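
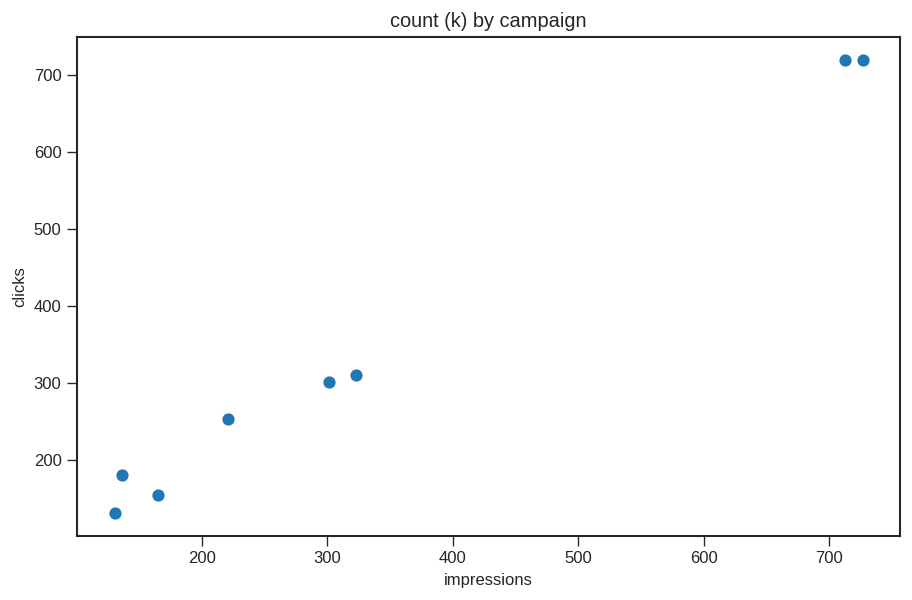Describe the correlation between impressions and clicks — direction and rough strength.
Points are positively correlated; strong (|r| ≈ 1.0).

positive, strong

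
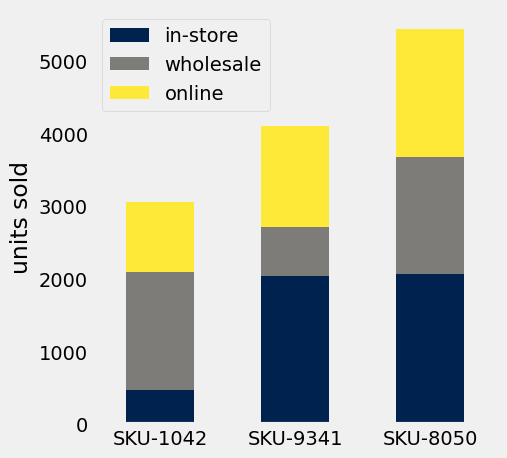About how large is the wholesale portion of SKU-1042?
≈ 1500

wholesale top ≈ 2000, bottom ≈ 500; segment ≈ 1500.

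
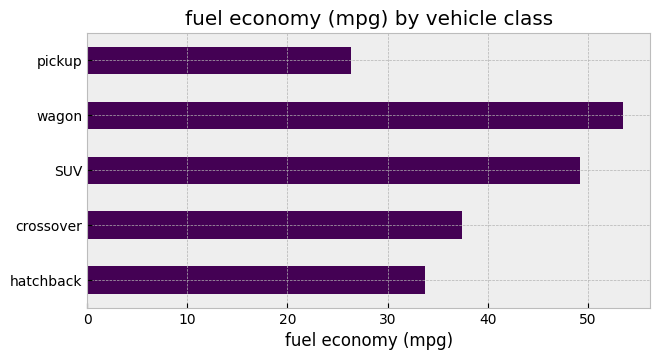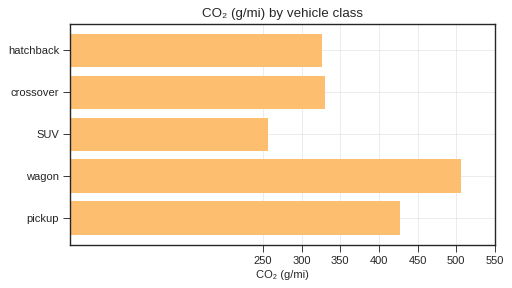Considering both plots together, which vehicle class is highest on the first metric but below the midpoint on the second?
SUV

Chart 2 median CO₂ (g/mi) ≈ 350; below-median vehicle classes: hatchback, SUV. Among those, SUV has the highest fuel economy (mpg) (≈ 50).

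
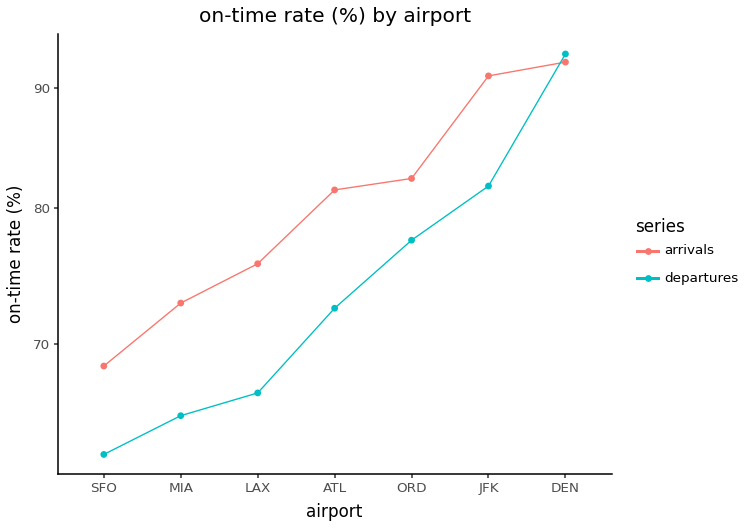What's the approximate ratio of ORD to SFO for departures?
ORD ≈ 80, SFO ≈ 65; 80/65 ≈ 1.23.

≈ 1.23×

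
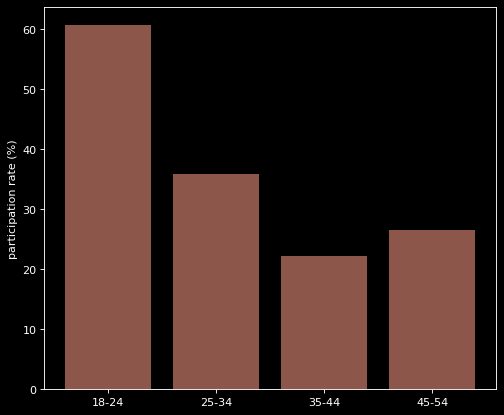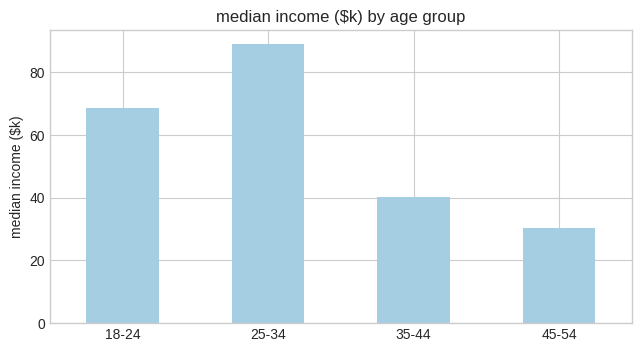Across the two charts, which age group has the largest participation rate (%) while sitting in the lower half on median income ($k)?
Chart 2 median median income ($k) ≈ 50; below-median age groups: 35-44, 45-54. Among those, 45-54 has the highest participation rate (%) (≈ 30).

45-54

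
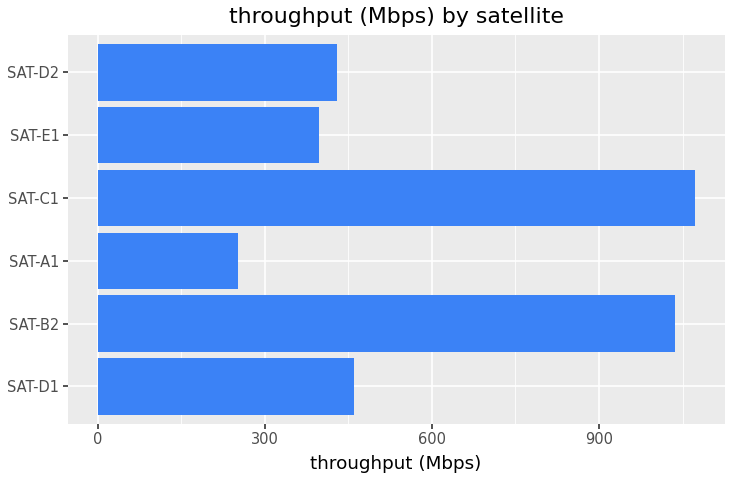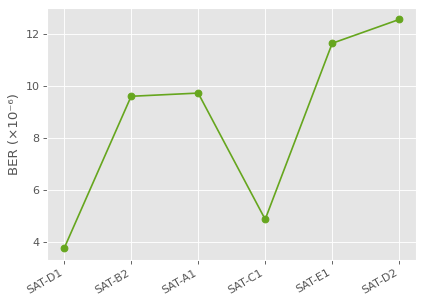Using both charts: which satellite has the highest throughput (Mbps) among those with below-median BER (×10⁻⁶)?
Chart 2 median BER (×10⁻⁶) ≈ 10; below-median satellites: SAT-D1, SAT-B2, SAT-C1. Among those, SAT-C1 has the highest throughput (Mbps) (≈ 1100).

SAT-C1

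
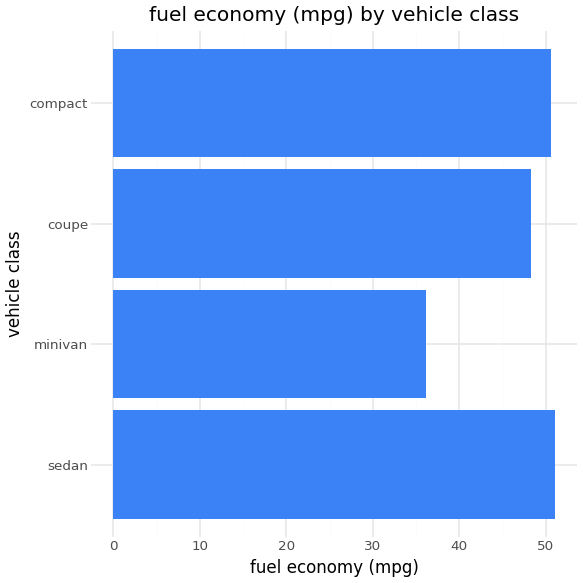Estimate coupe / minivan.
coupe ≈ 50, minivan ≈ 35; 50/35 ≈ 1.43.

≈ 1.43×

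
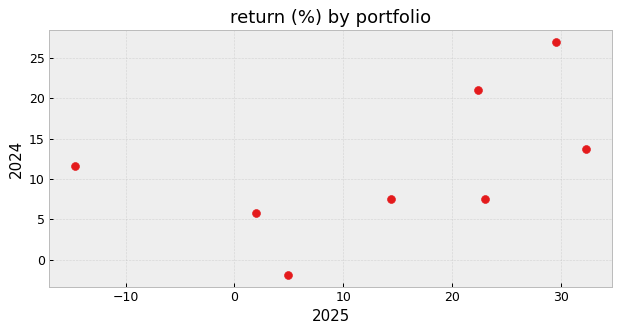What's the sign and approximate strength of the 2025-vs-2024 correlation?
Points are positively correlated; moderate (|r| ≈ 0.5).

positive, moderate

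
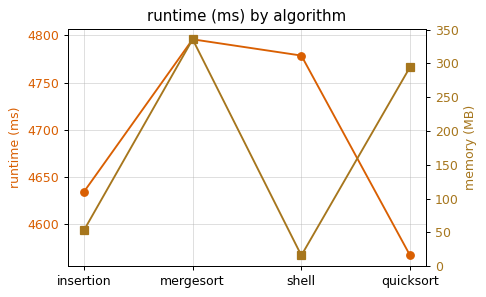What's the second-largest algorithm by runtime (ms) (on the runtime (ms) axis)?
Top 3 (on the runtime (ms) axis): mergesort ≈ 4800, shell ≈ 4780, insertion ≈ 4640.

shell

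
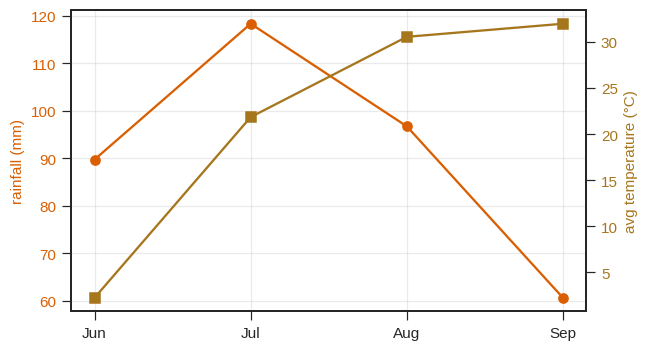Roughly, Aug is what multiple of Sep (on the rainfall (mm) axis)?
≈ 1.58×

Aug ≈ 95, Sep ≈ 60; 95/60 ≈ 1.58.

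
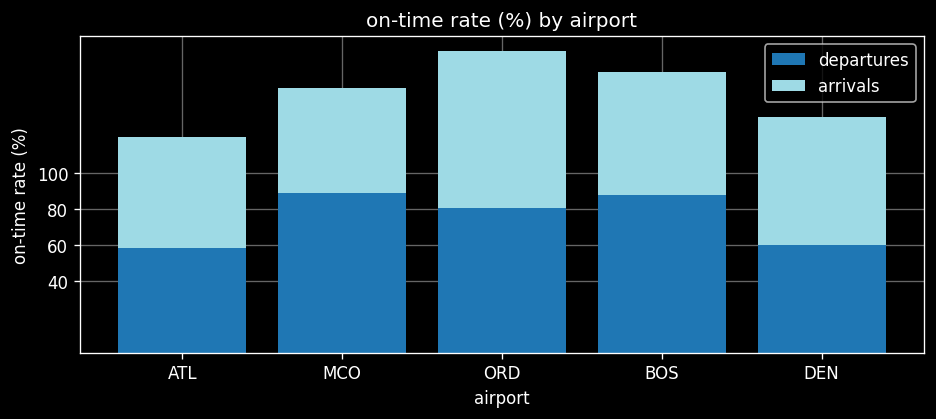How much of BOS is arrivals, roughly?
arrivals top ≈ 160, bottom ≈ 80; segment ≈ 80.

≈ 80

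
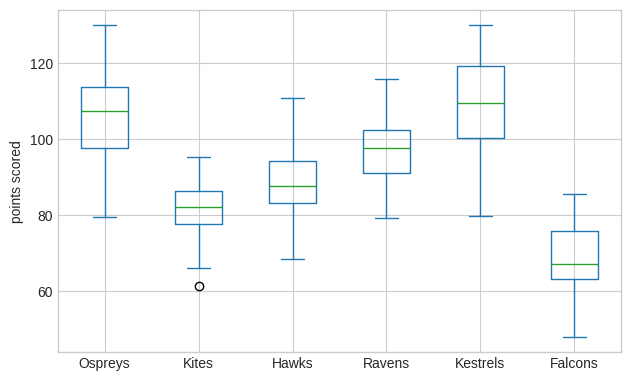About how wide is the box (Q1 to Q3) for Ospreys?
≈ 15

Q3 ≈ 115, Q1 ≈ 100; IQR ≈ 15.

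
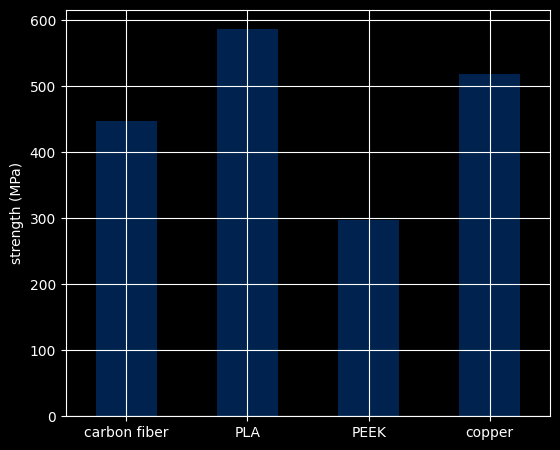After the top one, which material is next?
Top 3: PLA ≈ 600, copper ≈ 500, carbon fiber ≈ 450.

copper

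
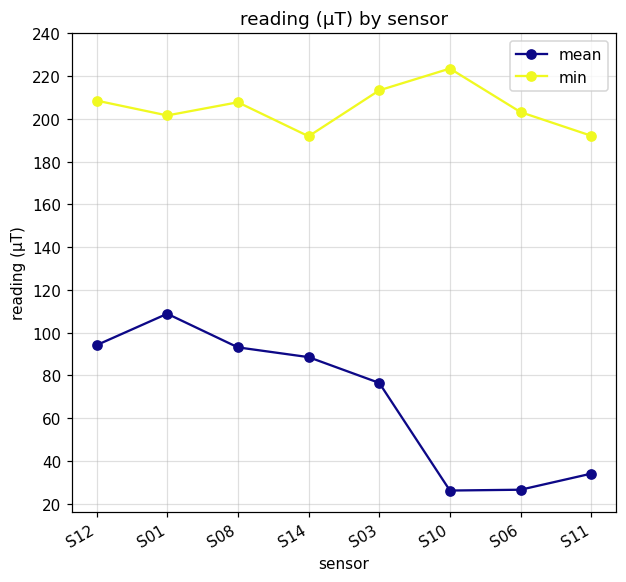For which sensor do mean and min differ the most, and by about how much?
S10: mean ≈ 20, min ≈ 220 → gap ≈ 200. Next-largest (S06) is only ≈ 180.

S10, ≈ 200 µT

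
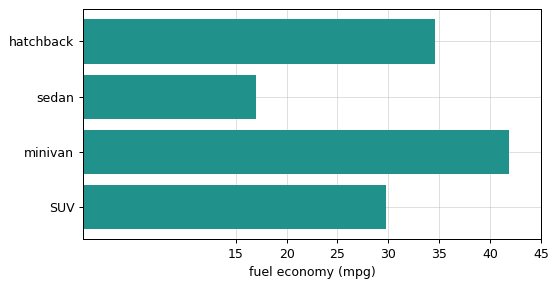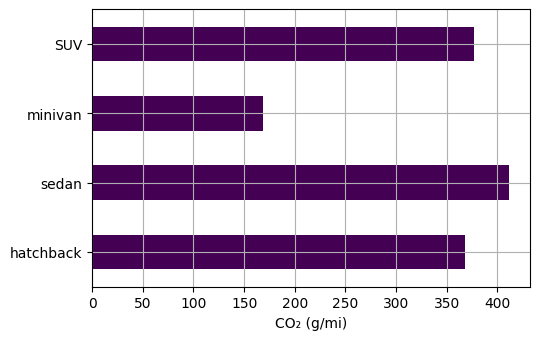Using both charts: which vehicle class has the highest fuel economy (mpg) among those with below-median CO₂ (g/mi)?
Chart 2 median CO₂ (g/mi) ≈ 350; below-median vehicle classes: hatchback, minivan. Among those, minivan has the highest fuel economy (mpg) (≈ 40).

minivan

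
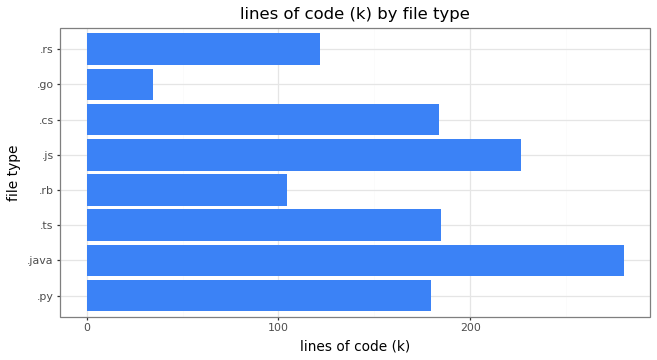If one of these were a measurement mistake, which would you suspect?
.go ≈ 25; the rest sit between ≈ 100 and ≈ 275.

.go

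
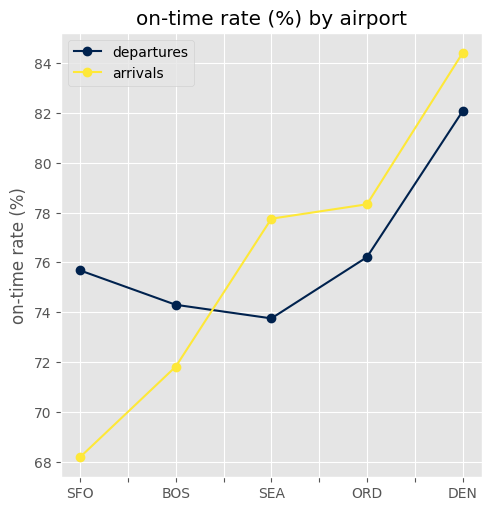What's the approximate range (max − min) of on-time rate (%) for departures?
≈ 8

Max DEN ≈ 82, min SEA ≈ 74; range ≈ 8.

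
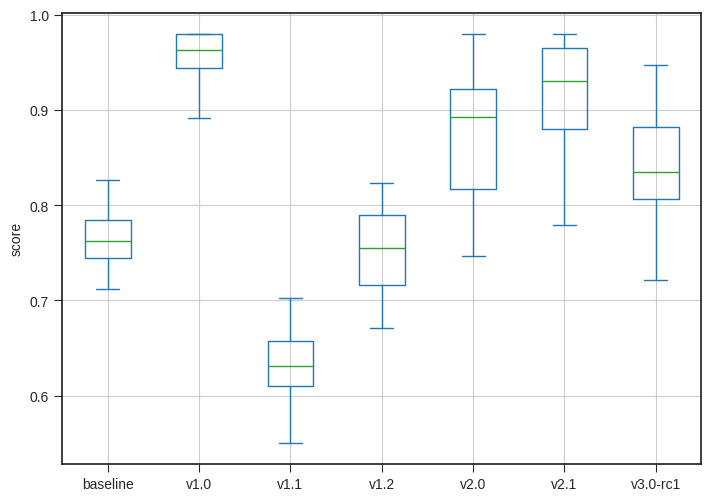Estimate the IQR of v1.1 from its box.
Q3 ≈ 0.65, Q1 ≈ 0.60; IQR ≈ 0.05.

≈ 0.05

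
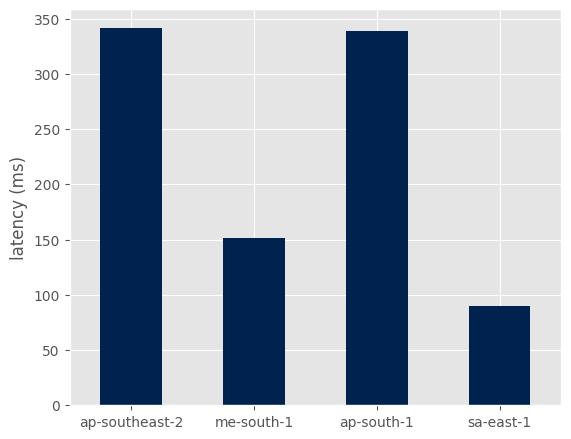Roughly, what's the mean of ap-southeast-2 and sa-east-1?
(350 + 100) / 2 ≈ 225.

≈ 225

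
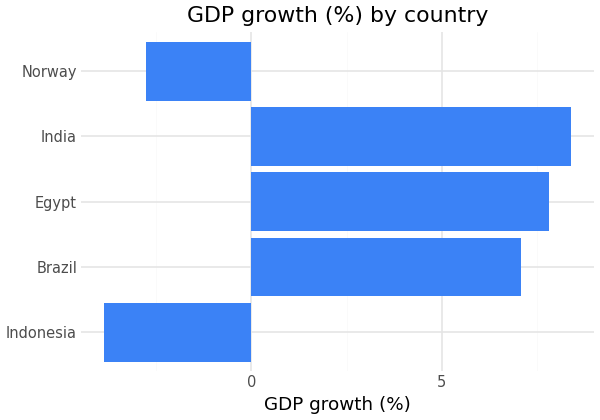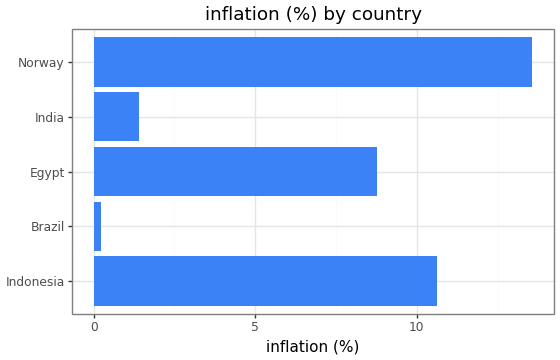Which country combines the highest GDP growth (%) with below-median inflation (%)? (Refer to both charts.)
Chart 2 median inflation (%) ≈ 8; below-median countries: Brazil, India. Among those, India has the highest GDP growth (%) (≈ 8).

India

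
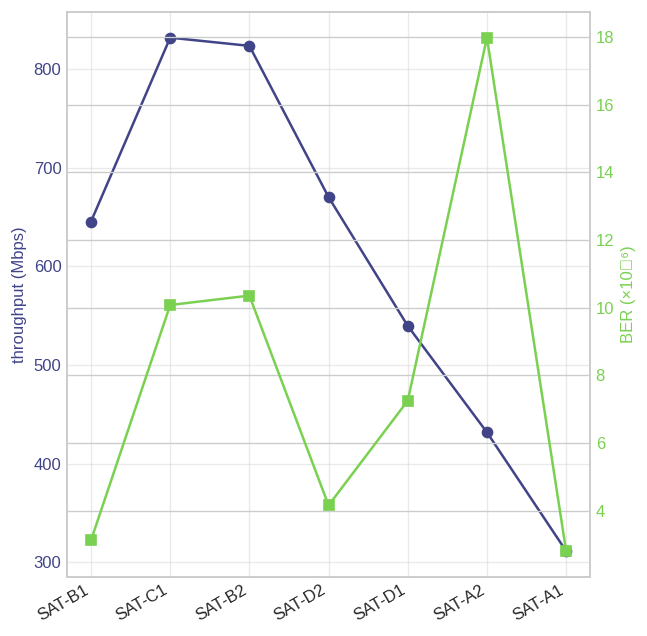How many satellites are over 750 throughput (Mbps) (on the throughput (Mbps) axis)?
2

Above 750: SAT-C1, SAT-B2.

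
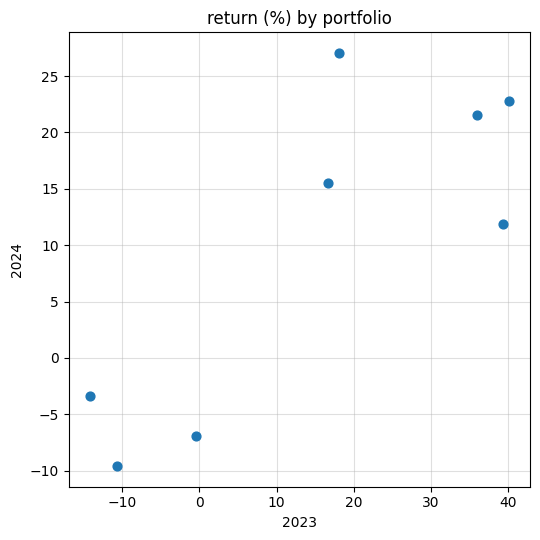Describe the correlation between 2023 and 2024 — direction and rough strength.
Points are positively correlated; strong (|r| ≈ 0.8).

positive, strong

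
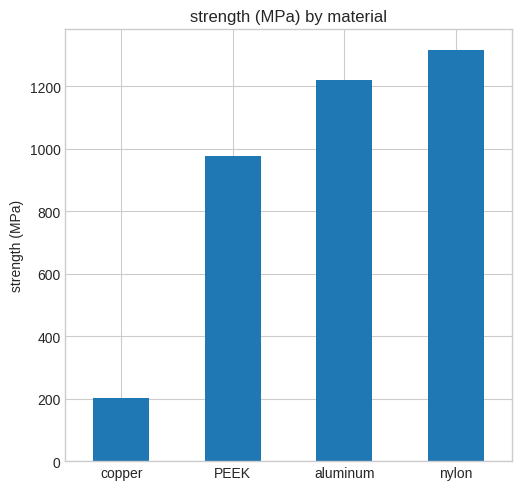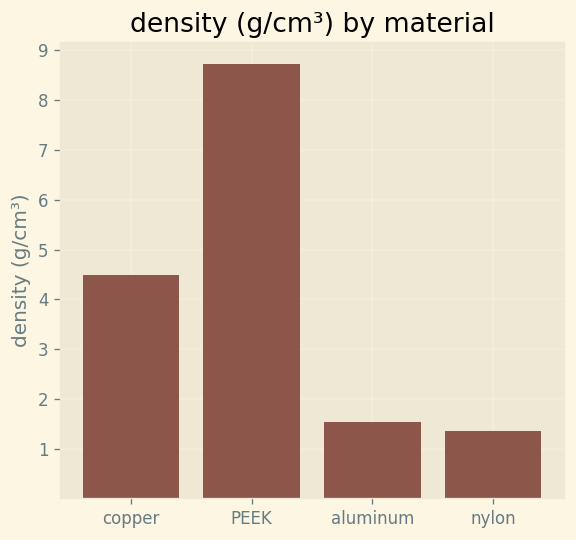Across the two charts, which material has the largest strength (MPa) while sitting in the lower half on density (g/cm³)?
Chart 2 median density (g/cm³) ≈ 3; below-median materials: aluminum, nylon. Among those, nylon has the highest strength (MPa) (≈ 1400).

nylon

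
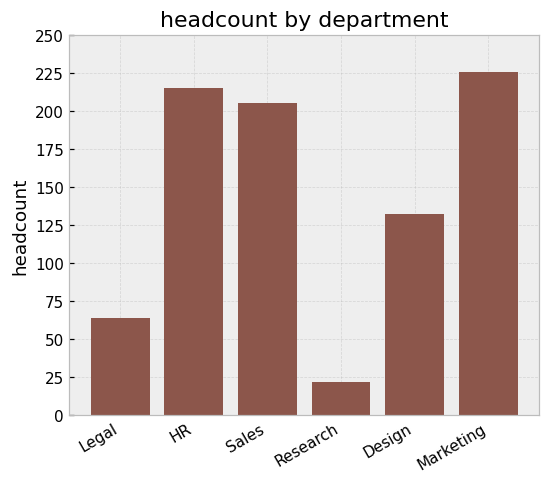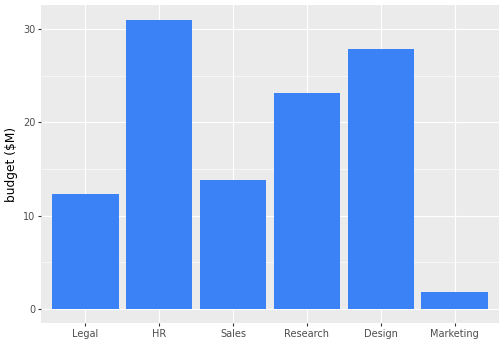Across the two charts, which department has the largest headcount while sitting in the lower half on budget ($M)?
Marketing

Chart 2 median budget ($M) ≈ 20; below-median departments: Legal, Sales, Marketing. Among those, Marketing has the highest headcount (≈ 225).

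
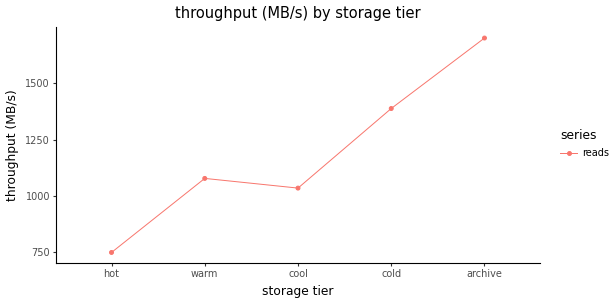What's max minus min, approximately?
≈ 1000

Max archive ≈ 1700, min hot ≈ 700; range ≈ 1000.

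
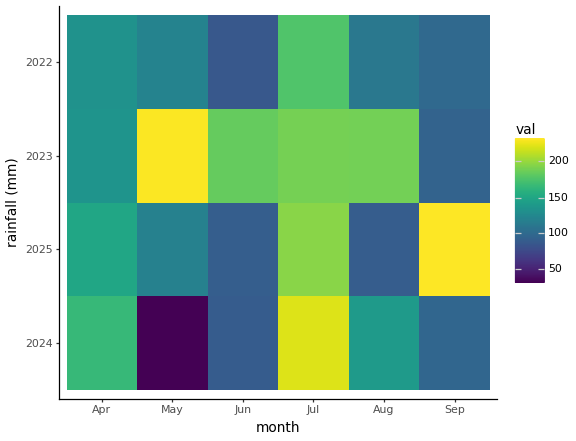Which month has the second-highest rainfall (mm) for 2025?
Jul

Top 3 for 2025: Sep ≈ 240, Jul ≈ 200, Apr ≈ 160.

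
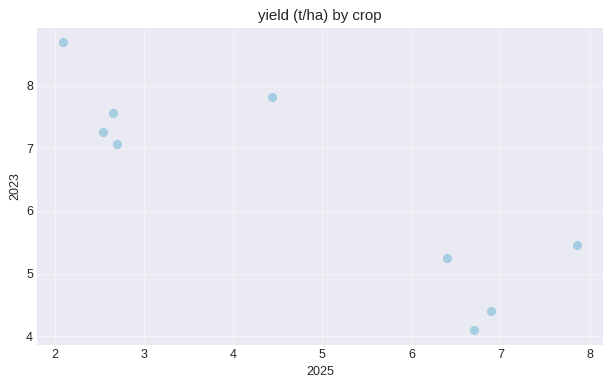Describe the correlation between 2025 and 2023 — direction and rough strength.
negative, strong

Points are negatively correlated; strong (|r| ≈ 0.9).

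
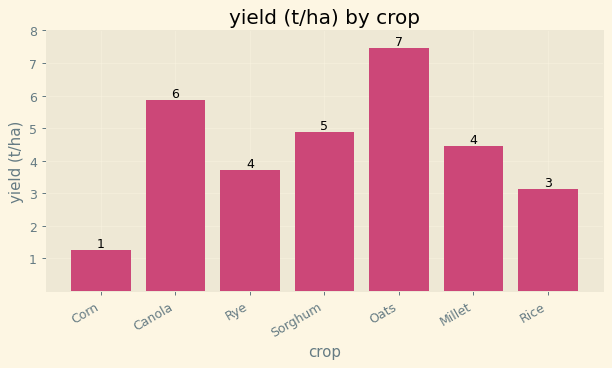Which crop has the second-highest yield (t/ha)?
Canola

Top 3: Oats ≈ 7, Canola ≈ 6, Sorghum ≈ 5.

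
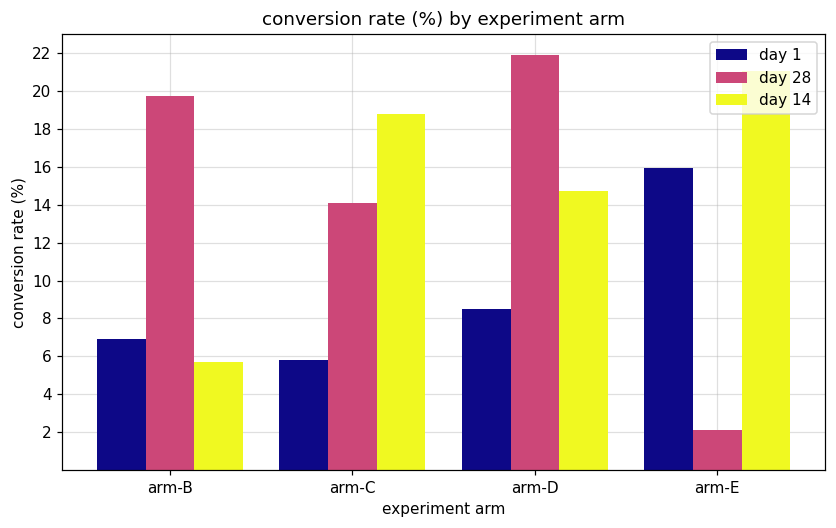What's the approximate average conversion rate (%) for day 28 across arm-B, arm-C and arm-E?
≈ 12

(20 + 14 + 2) / 3 ≈ 12.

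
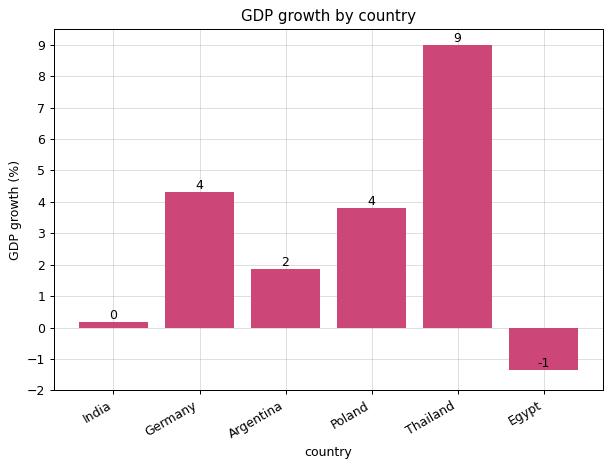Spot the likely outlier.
Thailand

Thailand ≈ 9; the rest sit between ≈ -1 and ≈ 4.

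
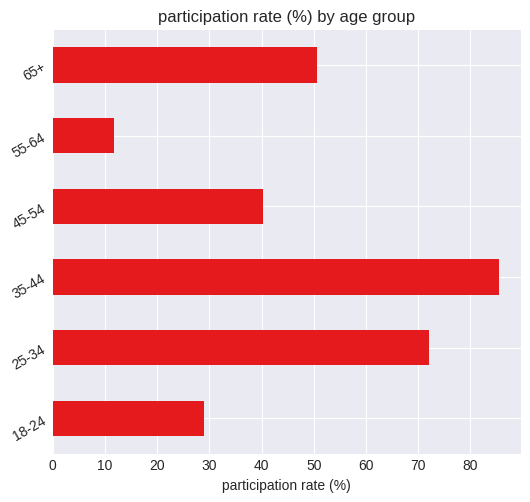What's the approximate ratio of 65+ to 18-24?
65+ ≈ 50, 18-24 ≈ 30; 50/30 ≈ 1.67.

≈ 1.67×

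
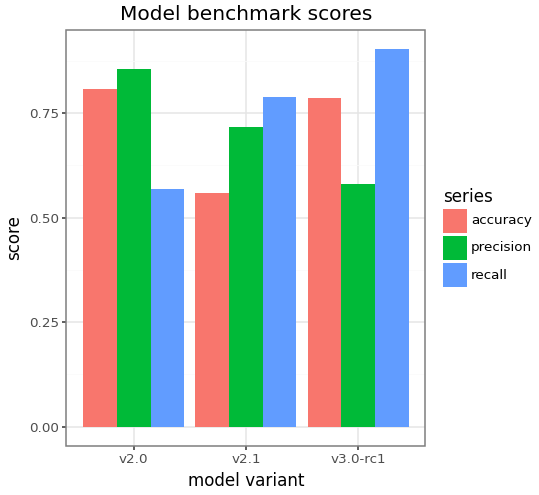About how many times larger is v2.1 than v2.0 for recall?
≈ 1.33×

v2.1 ≈ 0.8, v2.0 ≈ 0.6; 0.8/0.6 ≈ 1.33.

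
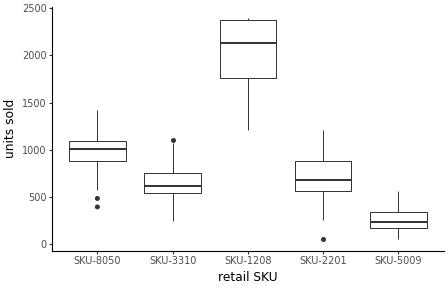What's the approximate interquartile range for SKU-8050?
Q3 ≈ 1000, Q1 ≈ 800; IQR ≈ 200.

≈ 200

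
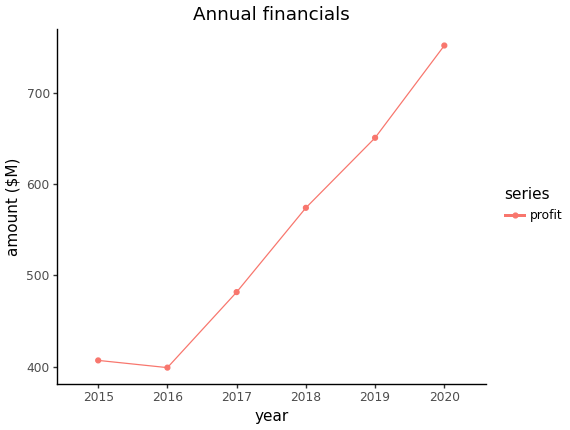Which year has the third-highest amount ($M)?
2018

Top 4: 2020 ≈ 750, 2019 ≈ 650, 2018 ≈ 550, 2017 ≈ 500.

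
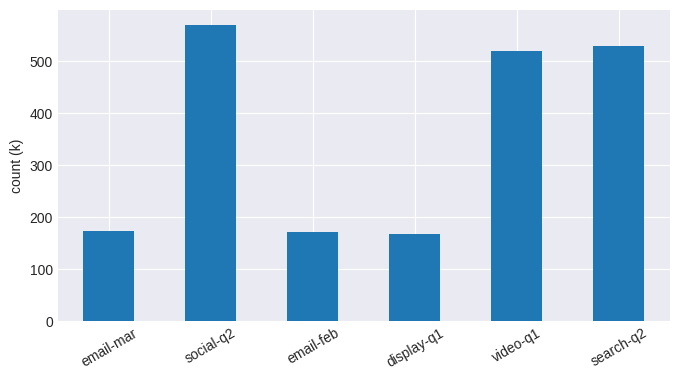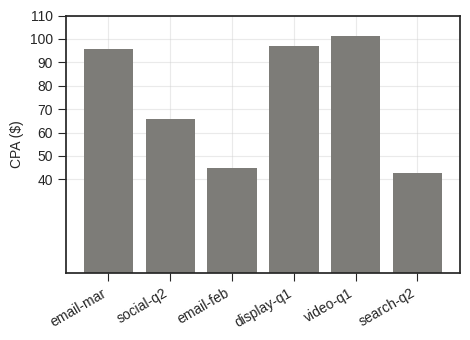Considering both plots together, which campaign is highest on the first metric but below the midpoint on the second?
Chart 2 median CPA ($) ≈ 80; below-median campaigns: social-q2, email-feb, search-q2. Among those, social-q2 has the highest count (k) (≈ 600).

social-q2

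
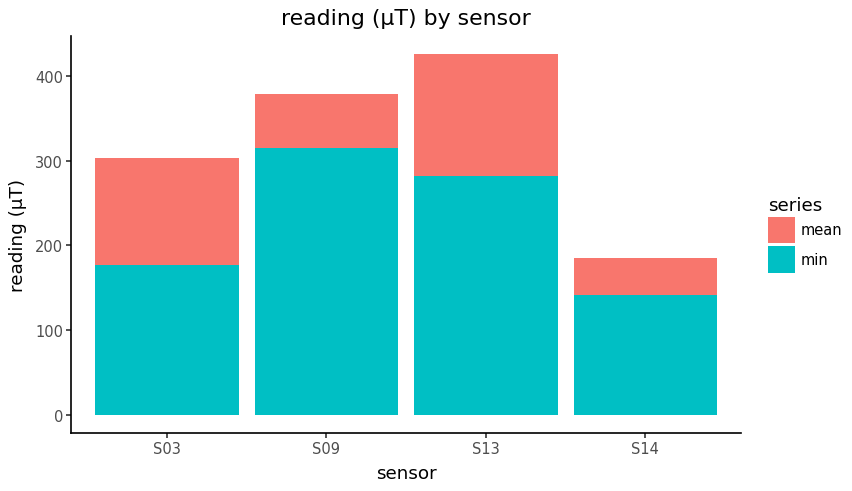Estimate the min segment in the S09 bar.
min top ≈ 300, bottom ≈ 0; segment ≈ 300.

≈ 300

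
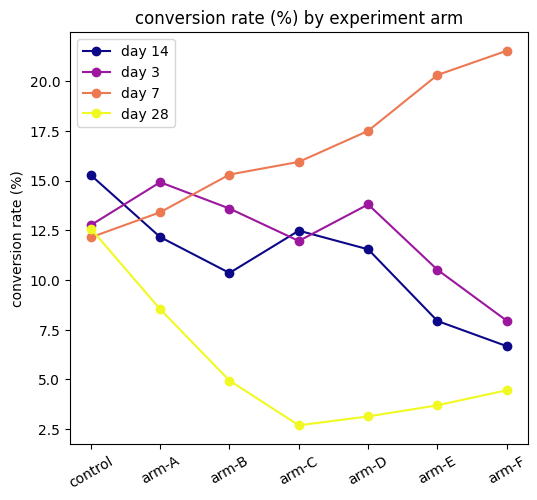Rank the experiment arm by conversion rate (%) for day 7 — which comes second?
Top 3 for day 7: arm-F ≈ 22, arm-E ≈ 20, arm-D ≈ 18.

arm-E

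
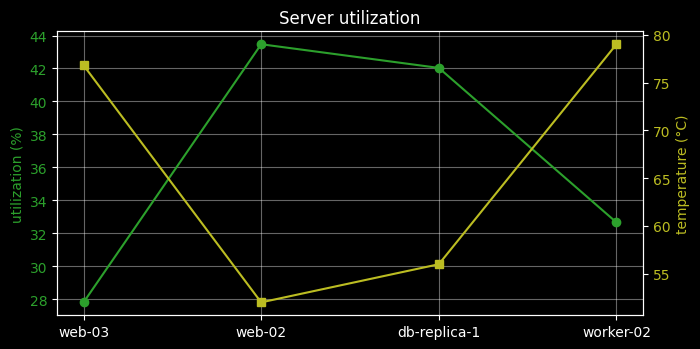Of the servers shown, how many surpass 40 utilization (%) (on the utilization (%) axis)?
2

Above 40: web-02, db-replica-1.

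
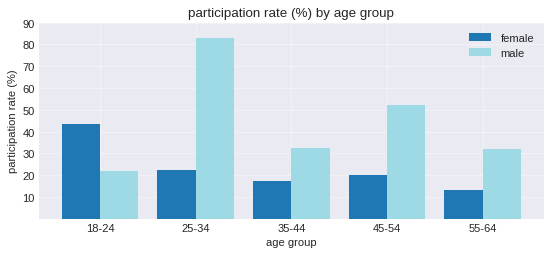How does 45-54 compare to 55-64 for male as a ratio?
≈ 1.67×

45-54 ≈ 50, 55-64 ≈ 30; 50/30 ≈ 1.67.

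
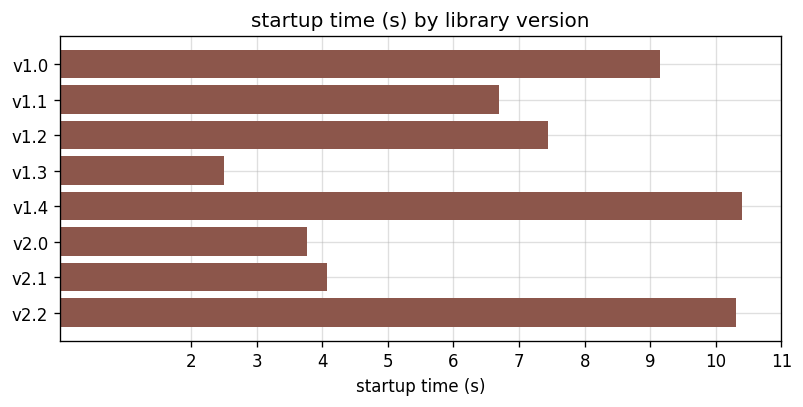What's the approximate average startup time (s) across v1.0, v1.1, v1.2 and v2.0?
≈ 7

(9 + 7 + 7 + 4) / 4 ≈ 7.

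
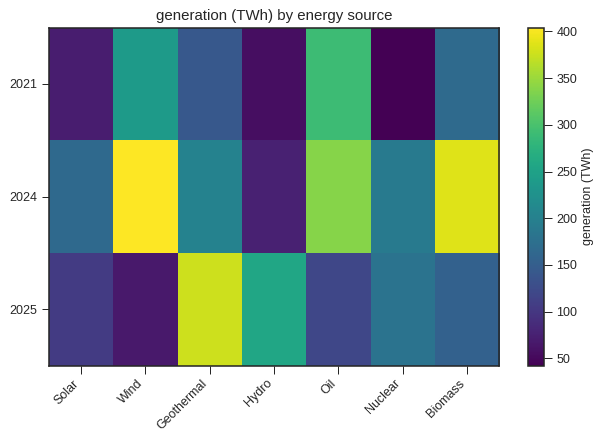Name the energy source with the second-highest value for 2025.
Hydro

Top 3 for 2025: Geothermal ≈ 400, Hydro ≈ 250, Nuclear ≈ 200.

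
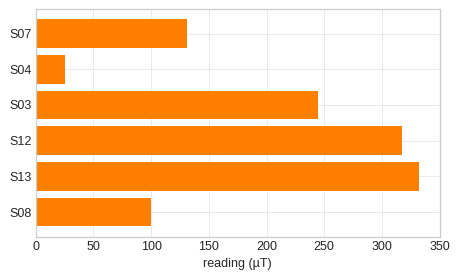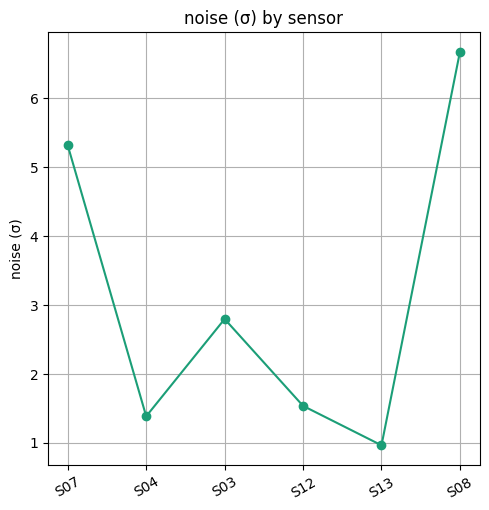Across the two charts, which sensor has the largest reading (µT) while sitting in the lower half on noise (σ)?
S13

Chart 2 median noise (σ) ≈ 2; below-median sensors: S04, S12, S13. Among those, S13 has the highest reading (µT) (≈ 350).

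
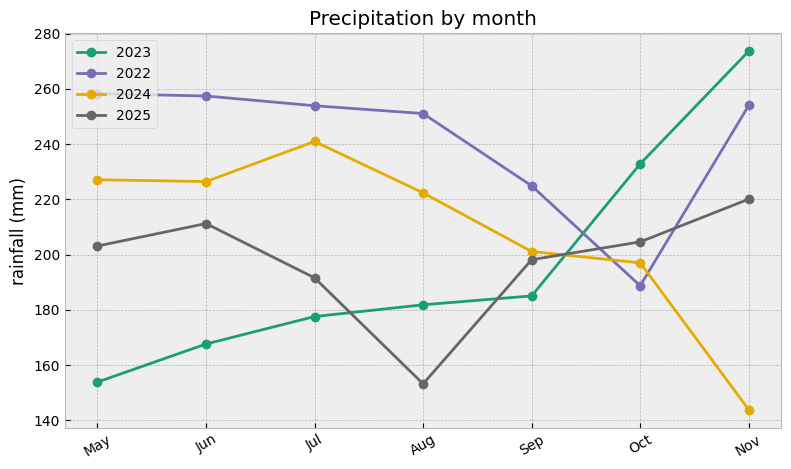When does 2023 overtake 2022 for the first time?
Sep: 2023 ≈ 180 vs 2022 ≈ 220 (not yet); Oct: 2023 ≈ 240 vs 2022 ≈ 180 (first crossover).

Oct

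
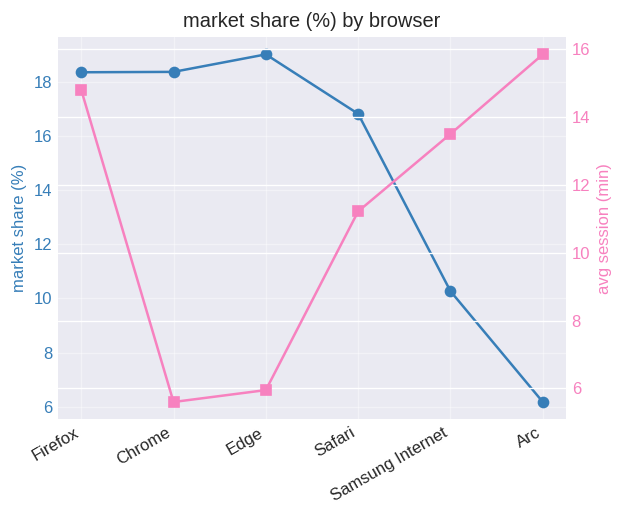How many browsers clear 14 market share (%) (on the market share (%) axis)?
Above 14: Firefox, Chrome, Edge, Safari.

4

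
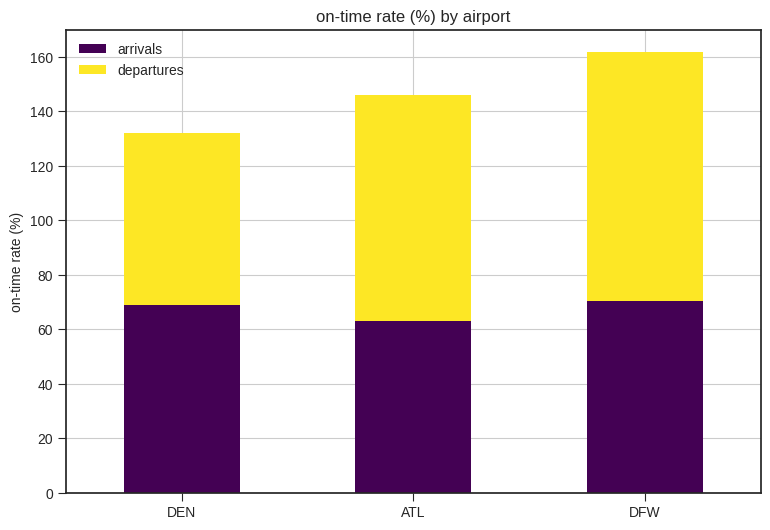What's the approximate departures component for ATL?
departures top ≈ 140, bottom ≈ 60; segment ≈ 80.

≈ 80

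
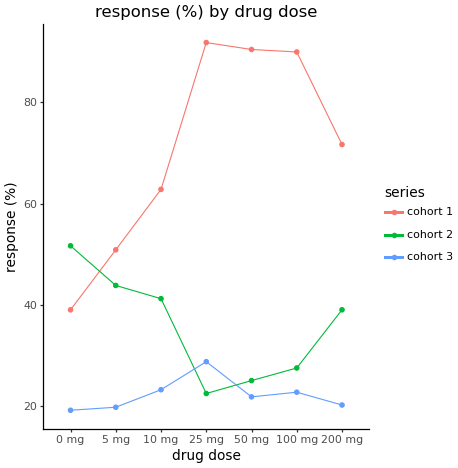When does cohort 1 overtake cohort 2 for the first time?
5 mg

0 mg: cohort 1 ≈ 40 vs cohort 2 ≈ 50 (not yet); 5 mg: cohort 1 ≈ 50 vs cohort 2 ≈ 40 (first crossover).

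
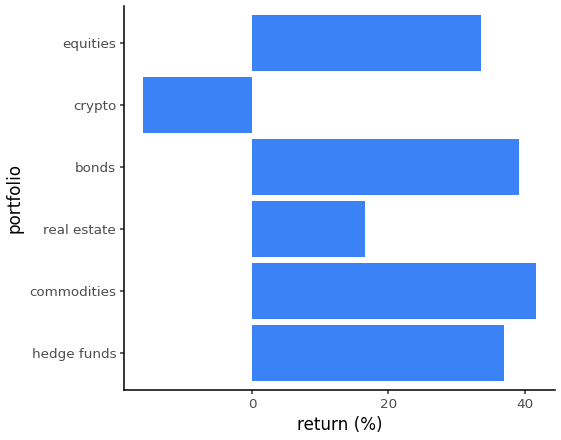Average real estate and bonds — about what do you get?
≈ 28

(15 + 40) / 2 ≈ 28.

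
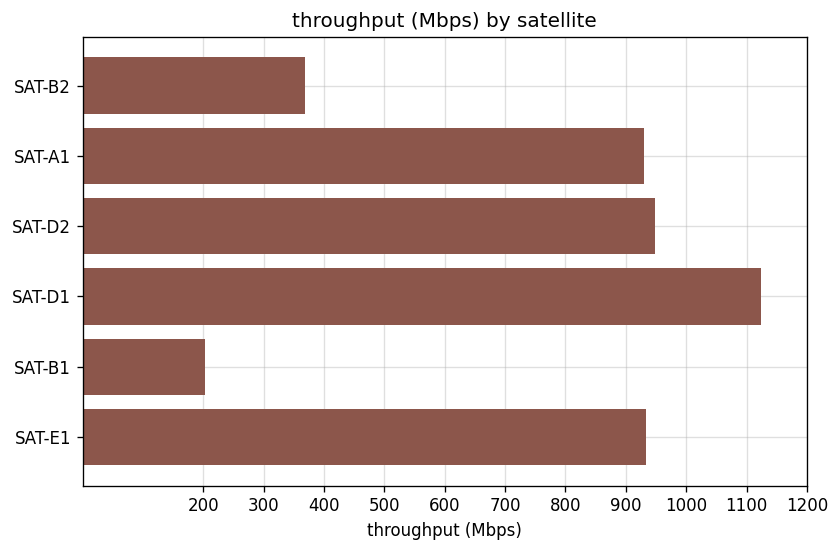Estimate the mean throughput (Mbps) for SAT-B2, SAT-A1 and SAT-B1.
≈ 500

(400 + 900 + 200) / 3 ≈ 500.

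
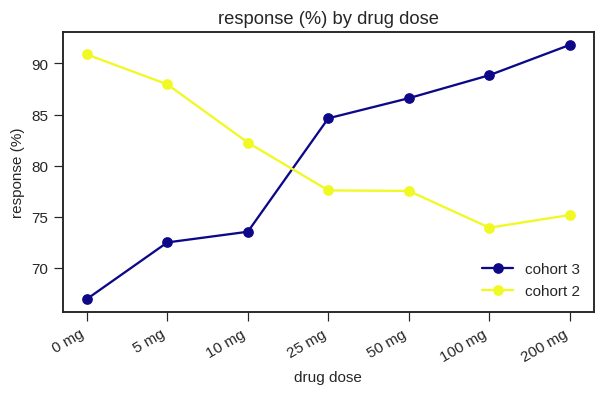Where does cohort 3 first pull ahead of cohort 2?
10 mg: cohort 3 ≈ 75 vs cohort 2 ≈ 80 (not yet); 25 mg: cohort 3 ≈ 85 vs cohort 2 ≈ 80 (first crossover).

25 mg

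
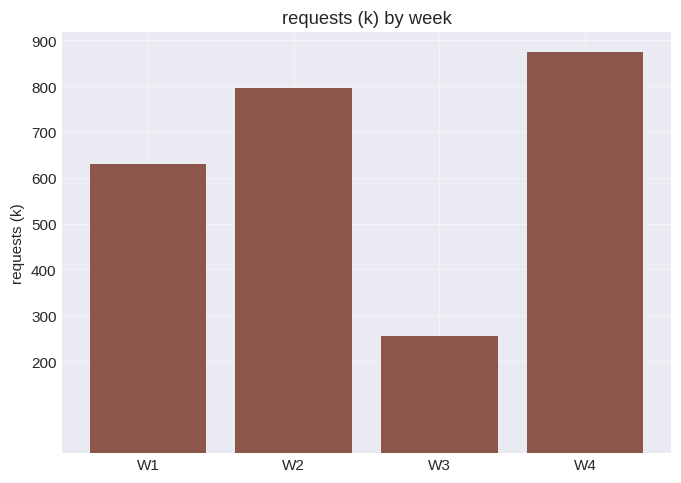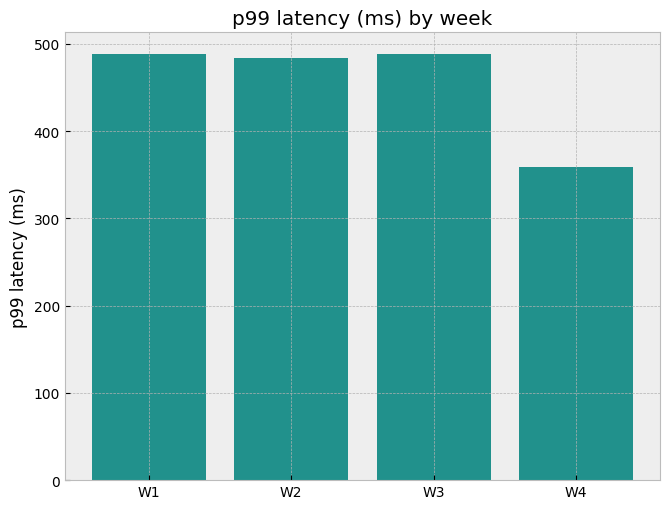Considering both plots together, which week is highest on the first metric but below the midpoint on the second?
Chart 2 median p99 latency (ms) ≈ 500; below-median weeks: W2, W4. Among those, W4 has the highest requests (k) (≈ 900).

W4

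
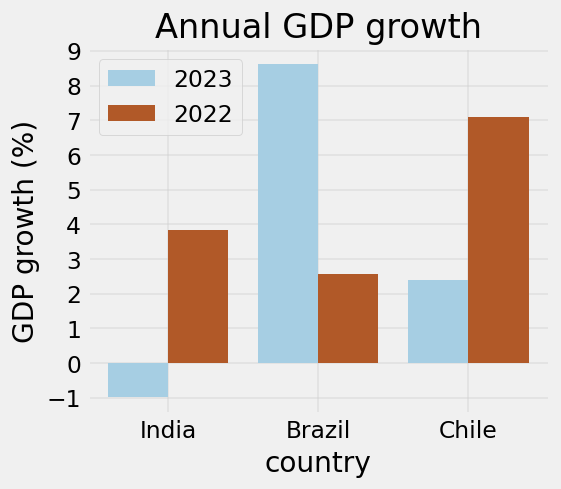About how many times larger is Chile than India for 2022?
Chile ≈ 7, India ≈ 4; 7/4 ≈ 1.75.

≈ 1.75×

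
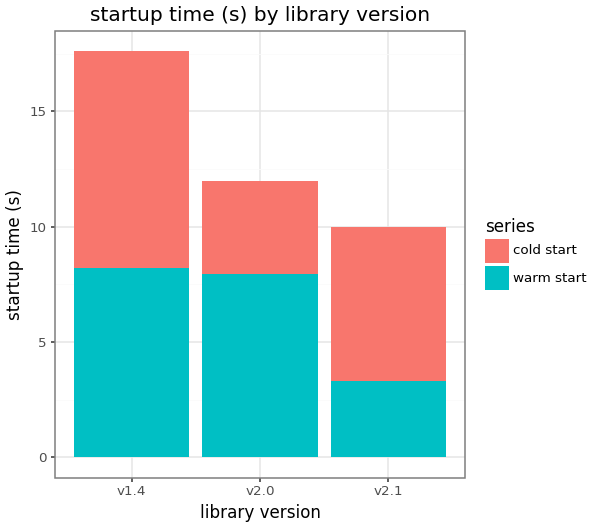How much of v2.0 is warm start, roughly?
warm start top ≈ 8, bottom ≈ 0; segment ≈ 8.

≈ 8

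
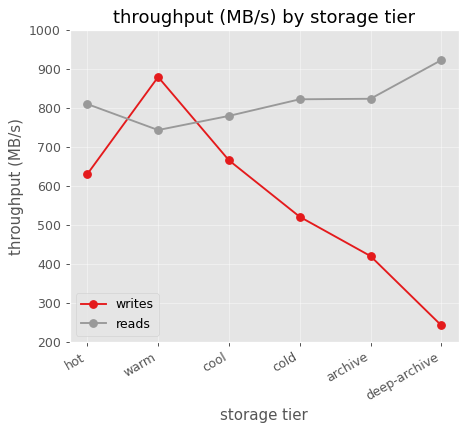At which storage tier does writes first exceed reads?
hot: writes ≈ 600 vs reads ≈ 800 (not yet); warm: writes ≈ 900 vs reads ≈ 700 (first crossover).

warm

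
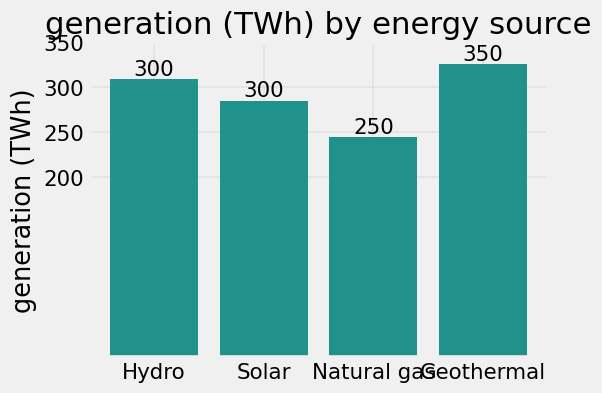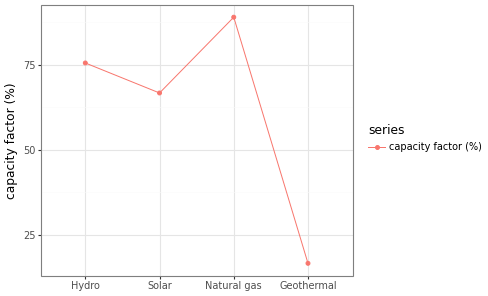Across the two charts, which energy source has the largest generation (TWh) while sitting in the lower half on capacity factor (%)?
Chart 2 median capacity factor (%) ≈ 70; below-median energy sources: Solar, Geothermal. Among those, Geothermal has the highest generation (TWh) (≈ 350).

Geothermal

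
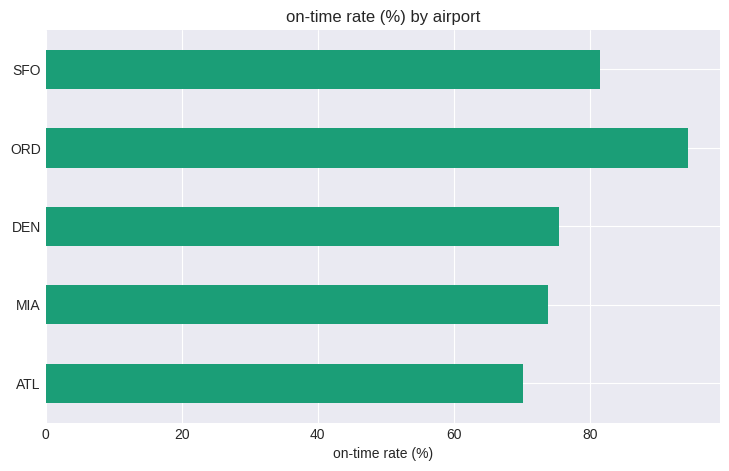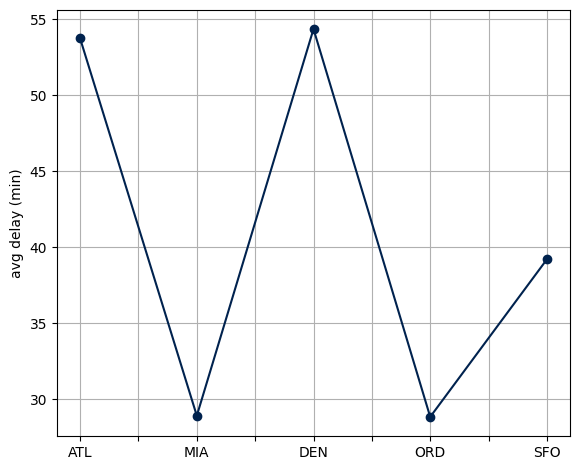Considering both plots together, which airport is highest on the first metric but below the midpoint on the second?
ORD

Chart 2 median avg delay (min) ≈ 40; below-median airports: MIA, ORD. Among those, ORD has the highest on-time rate (%) (≈ 90).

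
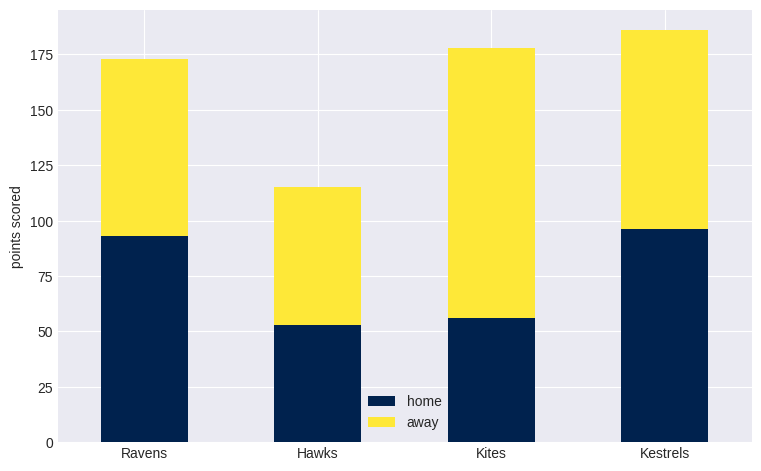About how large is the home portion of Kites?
home top ≈ 60, bottom ≈ 0; segment ≈ 60.

≈ 60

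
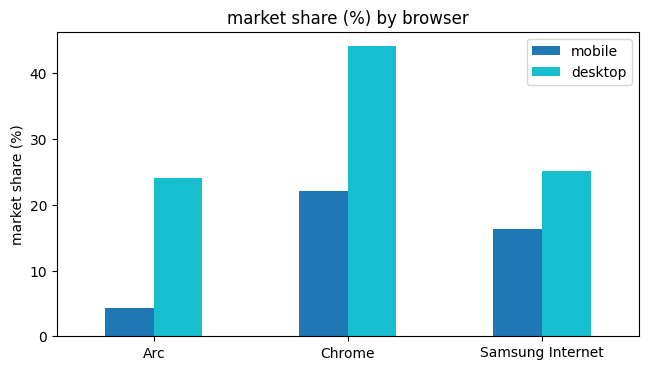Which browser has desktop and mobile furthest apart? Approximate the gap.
Chrome, ≈ 25 %

Chrome: desktop ≈ 45, mobile ≈ 20 → gap ≈ 25. Next-largest (Arc) is only ≈ 20.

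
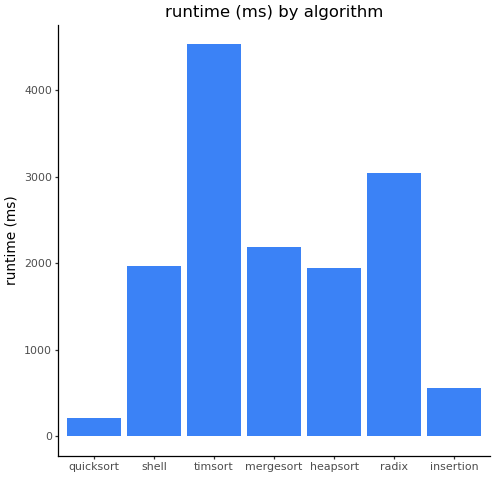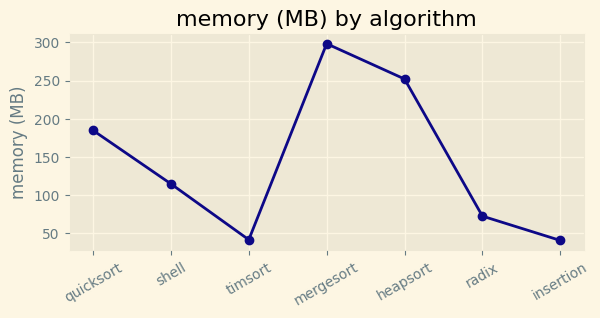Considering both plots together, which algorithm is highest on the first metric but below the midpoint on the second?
Chart 2 median memory (MB) ≈ 100; below-median algorithms: timsort, radix, insertion. Among those, timsort has the highest runtime (ms) (≈ 4500).

timsort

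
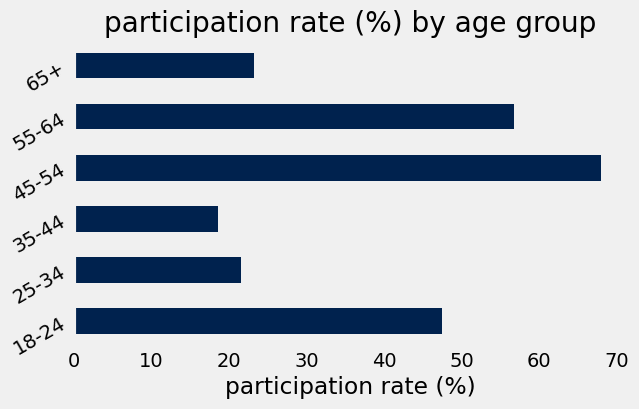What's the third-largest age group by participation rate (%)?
18-24

Top 4: 45-54 ≈ 70, 55-64 ≈ 60, 18-24 ≈ 50, 65+ ≈ 20.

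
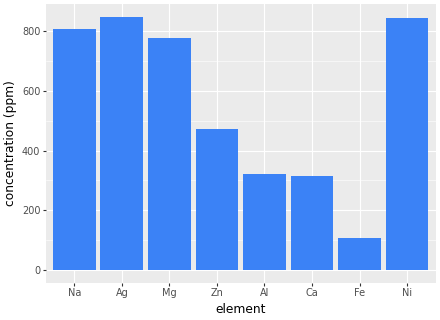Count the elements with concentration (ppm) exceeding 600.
4

Above 600: Na, Ag, Mg, Ni.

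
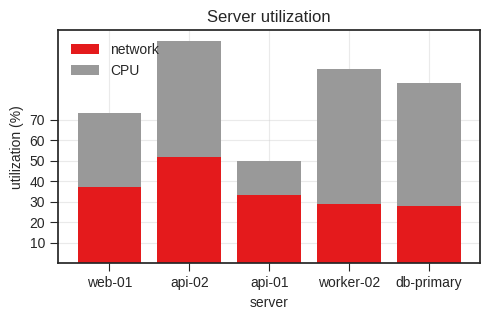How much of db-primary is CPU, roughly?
≈ 60

CPU top ≈ 90, bottom ≈ 30; segment ≈ 60.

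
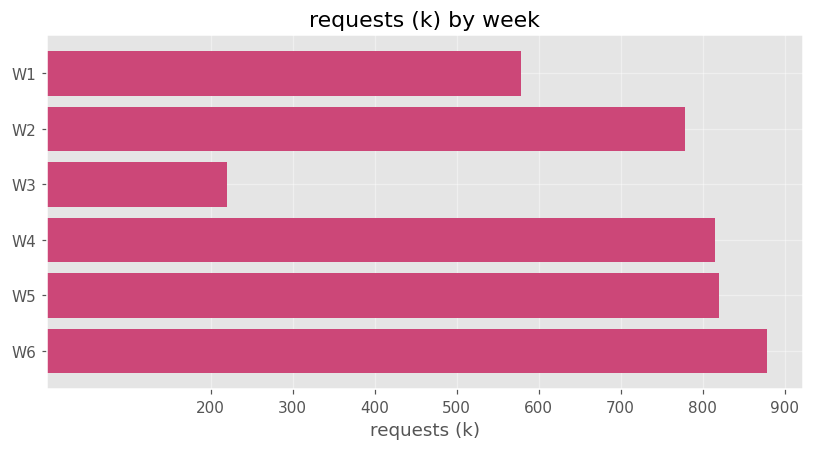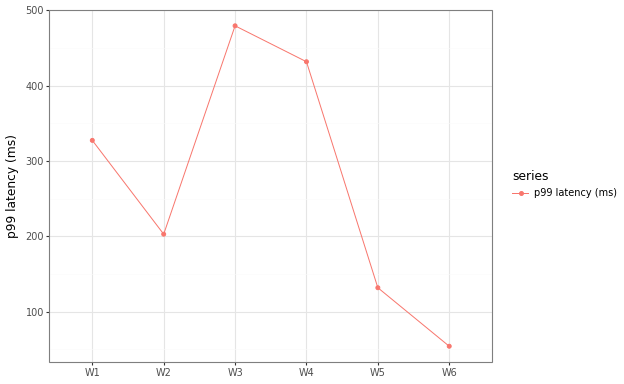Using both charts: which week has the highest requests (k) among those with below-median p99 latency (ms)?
Chart 2 median p99 latency (ms) ≈ 250; below-median weeks: W2, W5, W6. Among those, W6 has the highest requests (k) (≈ 900).

W6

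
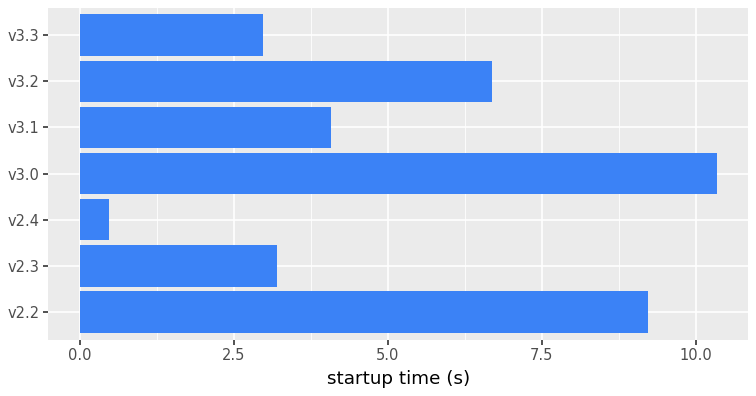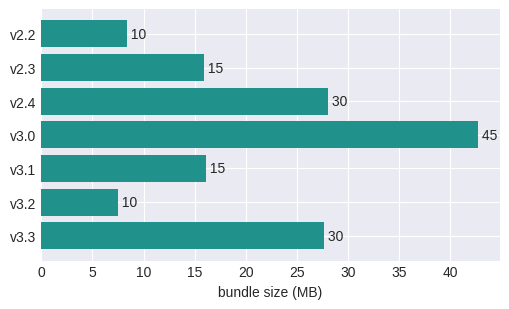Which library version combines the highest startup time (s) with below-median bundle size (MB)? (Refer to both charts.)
v2.2

Chart 2 median bundle size (MB) ≈ 15; below-median library versions: v2.2, v2.3, v3.2. Among those, v2.2 has the highest startup time (s) (≈ 9).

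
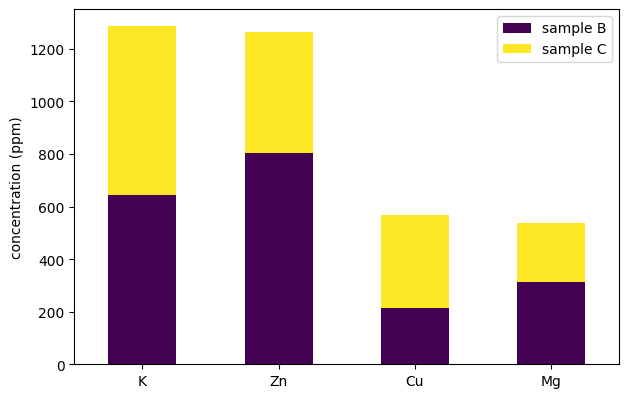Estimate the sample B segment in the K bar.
sample B top ≈ 600, bottom ≈ 0; segment ≈ 600.

≈ 600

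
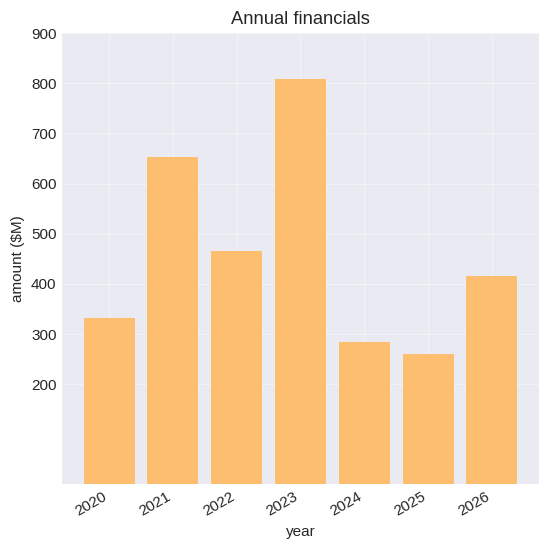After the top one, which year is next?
Top 3: 2023 ≈ 800, 2021 ≈ 700, 2022 ≈ 500.

2021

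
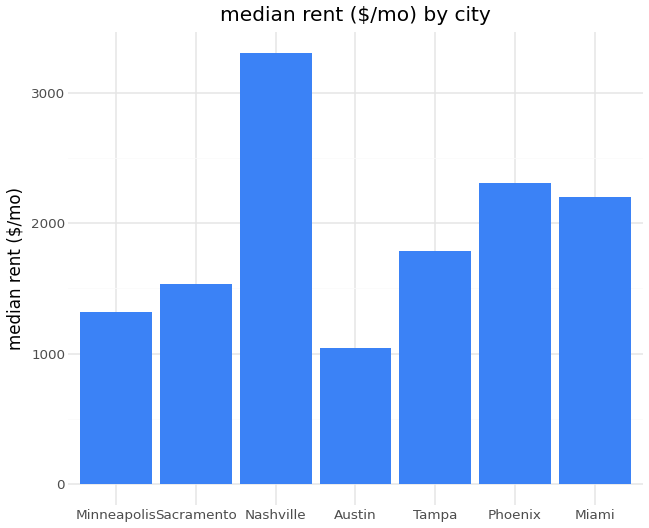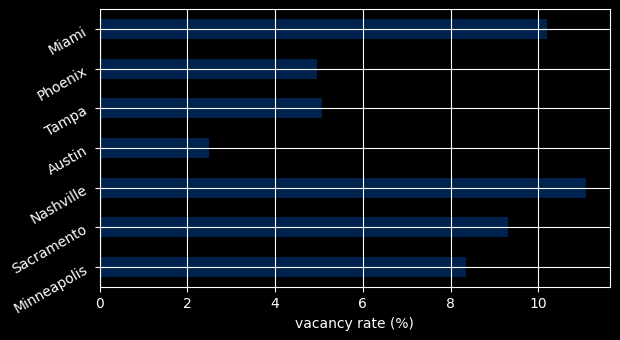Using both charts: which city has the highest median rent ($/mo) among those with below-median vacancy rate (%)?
Chart 2 median vacancy rate (%) ≈ 8; below-median cities: Austin, Tampa, Phoenix. Among those, Phoenix has the highest median rent ($/mo) (≈ 2500).

Phoenix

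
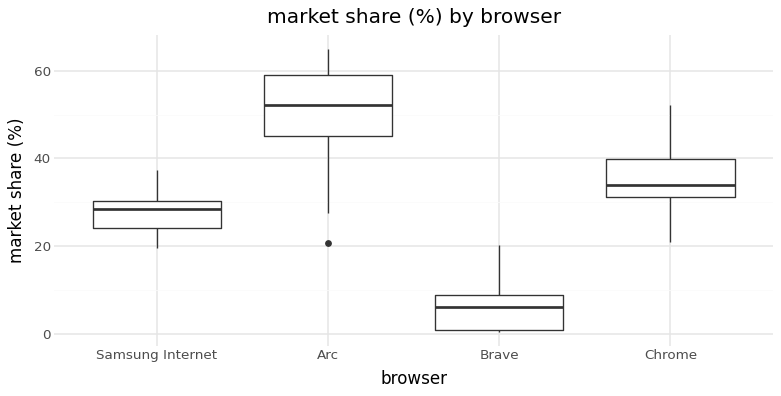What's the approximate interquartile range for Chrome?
Q3 ≈ 40, Q1 ≈ 30; IQR ≈ 10.

≈ 10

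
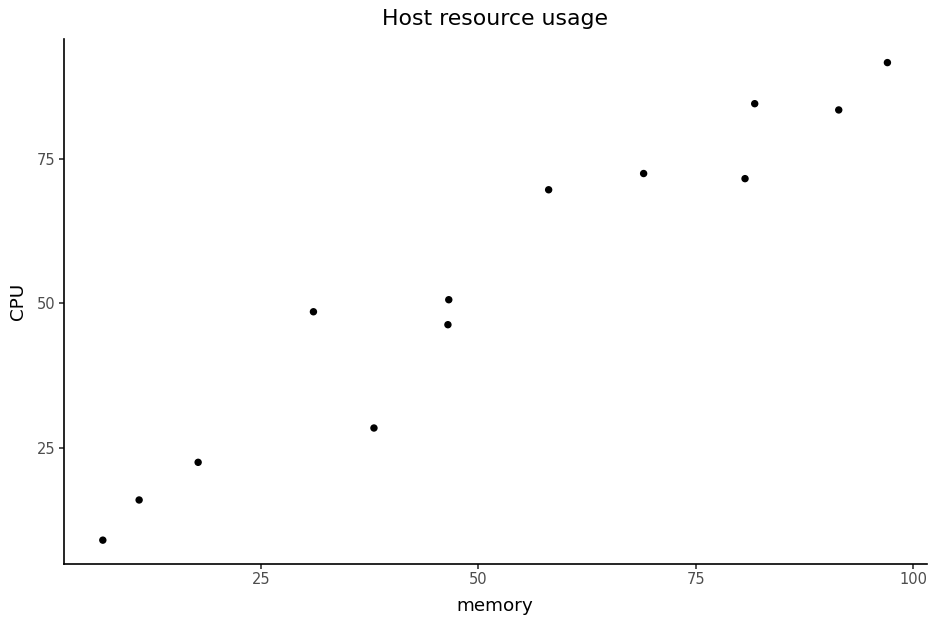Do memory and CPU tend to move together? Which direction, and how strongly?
Points are positively correlated; strong (|r| ≈ 1.0).

positive, strong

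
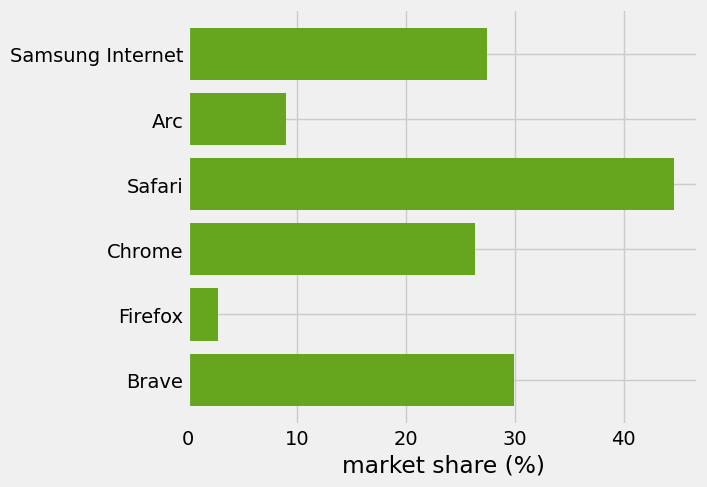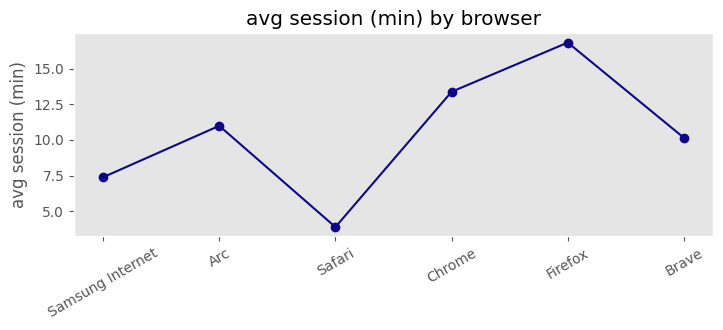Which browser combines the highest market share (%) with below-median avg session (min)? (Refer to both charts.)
Safari

Chart 2 median avg session (min) ≈ 10; below-median browsers: Samsung Internet, Safari, Brave. Among those, Safari has the highest market share (%) (≈ 45).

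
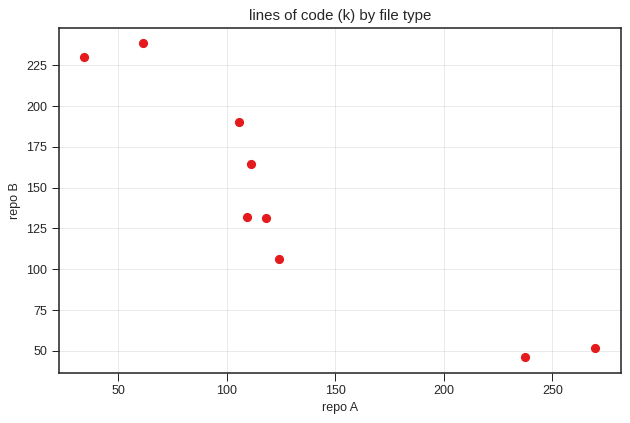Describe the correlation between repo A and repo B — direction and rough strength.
negative, strong

Points are negatively correlated; strong (|r| ≈ 0.9).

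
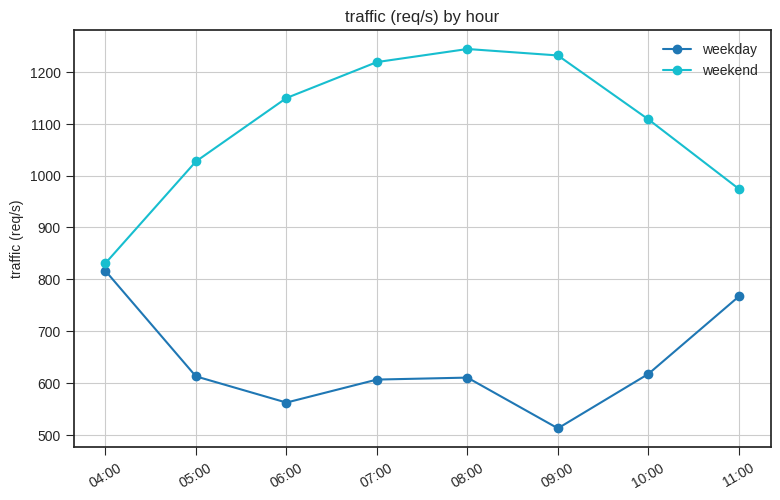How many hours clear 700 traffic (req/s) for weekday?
Above 700: 04:00, 11:00.

2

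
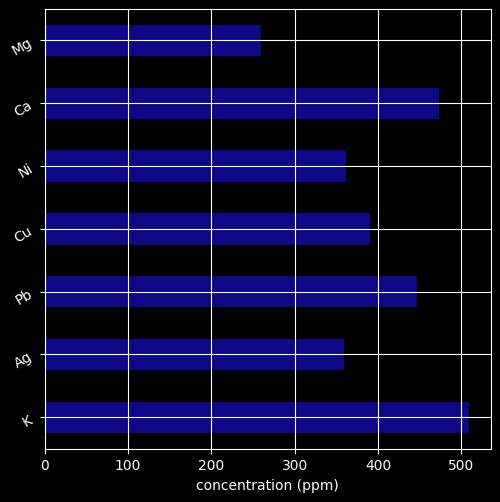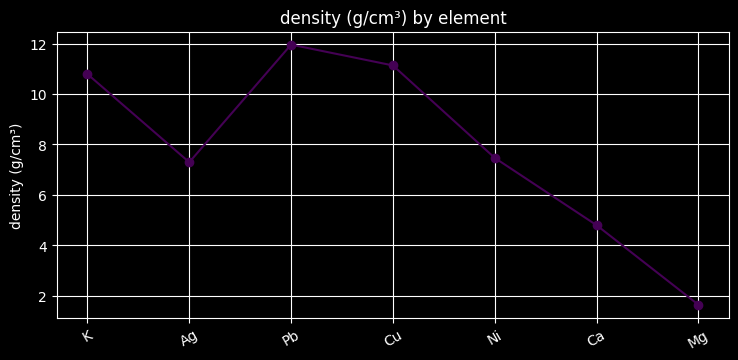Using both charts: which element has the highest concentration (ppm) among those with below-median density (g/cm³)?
Ca

Chart 2 median density (g/cm³) ≈ 8; below-median elements: Ag, Ca, Mg. Among those, Ca has the highest concentration (ppm) (≈ 450).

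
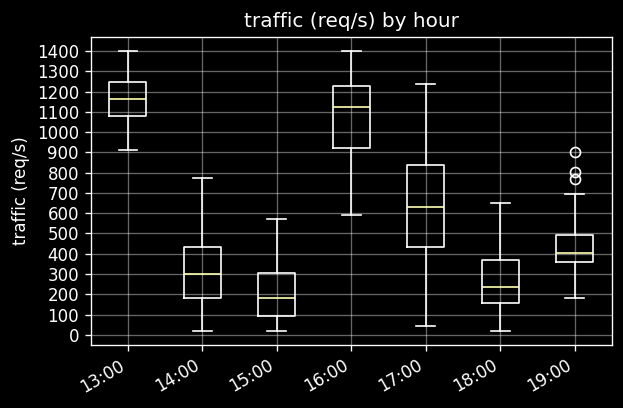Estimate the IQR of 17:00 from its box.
Q3 ≈ 800, Q1 ≈ 400; IQR ≈ 400.

≈ 400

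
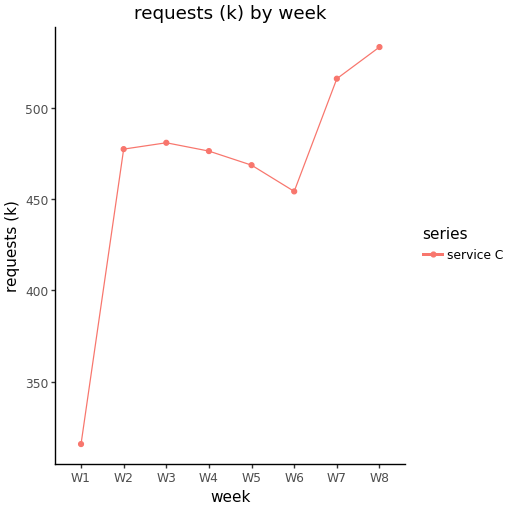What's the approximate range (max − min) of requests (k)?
≈ 220

Max W8 ≈ 540, min W1 ≈ 320; range ≈ 220.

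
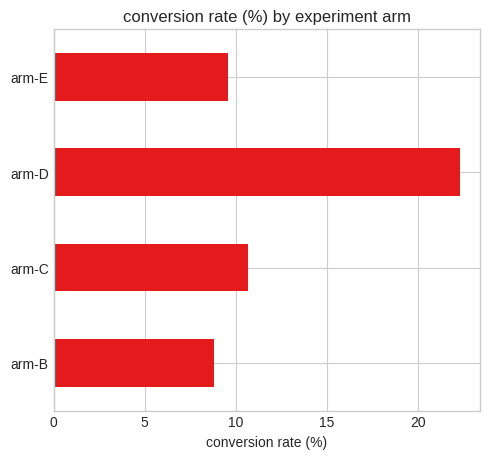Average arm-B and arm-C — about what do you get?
(8 + 10) / 2 ≈ 9.

≈ 9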